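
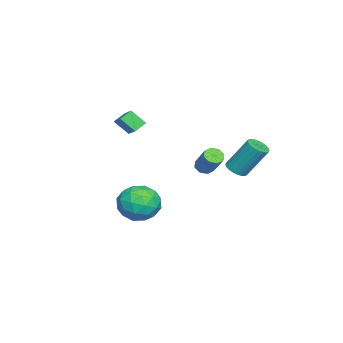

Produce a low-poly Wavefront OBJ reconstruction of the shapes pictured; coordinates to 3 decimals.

v -2.488 0.665 -2.357
v -1.999 0.525 -2.615
v -1.164 1.235 -1.422
v -1.652 1.375 -1.163
v -2.15 0.915 -2.742
v -1.314 1.624 -1.549
v -2.498 1.158 -2.643
v -1.663 1.868 -1.449
v -2.84 1.113 -2.376
v -2.005 1.822 -1.183
v -2.976 0.805 -2.098
v -2.141 1.515 -0.905
v -2.826 0.416 -1.971
v -1.99 1.125 -0.778
v -2.477 0.172 -2.071
v -1.642 0.882 -0.877
v -2.135 0.218 -2.337
v -1.3 0.927 -1.144
v -3.773 -4.621 -0.17
v -4.303 -4.187 0.263
v -3.77 -3.807 -0.982
v -4.3 -3.373 -0.55
v -2.6 -3.907 0.55
v -3.13 -3.473 0.982
v -2.597 -3.093 -0.263
v -3.127 -2.659 0.17
v -3.125 2.215 -2.662
v -2.537 1.952 -2.478
v -2.587 3.102 -0.674
v -3.175 3.365 -0.858
v -2.459 2.163 -2.611
v -2.509 3.313 -0.807
v -2.483 2.382 -2.751
v -2.532 3.532 -0.947
v -2.604 2.576 -2.878
v -2.653 3.726 -1.074
v -2.805 2.715 -2.972
v -2.854 3.865 -1.168
v -3.054 2.777 -3.019
v -3.103 3.928 -1.215
v -3.314 2.755 -3.011
v -3.363 3.905 -1.207
v -3.546 2.649 -2.95
v -3.595 3.8 -1.147
v -3.713 2.478 -2.846
v -3.763 3.628 -1.042
v -3.791 2.267 -2.713
v -3.841 3.417 -0.909
v -3.768 2.048 -2.573
v -3.817 3.198 -0.769
v -3.647 1.854 -2.446
v -3.696 3.004 -0.642
v -3.446 1.715 -2.352
v -3.495 2.865 -0.548
v -3.197 1.652 -2.305
v -3.246 2.803 -0.501
v -2.937 1.675 -2.313
v -2.986 2.825 -0.509
v -2.705 1.78 -2.373
v -2.754 2.931 -0.57
v 0.988 -1.081 -3.298
v 1.986 -0.464 -2.965
v 2.094 -2.676 -3.655
v 3.092 -2.059 -3.322
v 2.255 -2.36 -2.488
v 1.571 -1.374 -2.267
v 2.509 -1.766 -4.353
v 1.825 -0.78 -4.132
v 2.926 -0.887 -3.617
v 2.769 -1.254 -2.465
v 1.311 -1.886 -4.155
v 1.154 -2.253 -3.003
v 1.39 -0.632 -3.1
v 2.69 -2.508 -3.52
v 2.198 -2.684 -3.029
v 2.784 -2.321 -2.834
v 1.146 -1.167 -2.69
v 1.733 -0.804 -2.495
v 1.891 -1.919 -2.214
v 2.347 -2.336 -4.125
v 2.934 -1.973 -3.93
v 1.296 -0.819 -3.786
v 1.882 -0.456 -3.591
v 2.189 -1.221 -4.406
v 2.529 -0.518 -3.288
v 3.179 -1.456 -3.498
v 2.836 -1.284 -4.104
v 2.435 -0.705 -3.974
v 2.437 -0.734 -2.611
v 3.087 -1.672 -2.82
v 2.595 -1.848 -2.33
v 2.193 -1.269 -2.2
v 2.989 -0.983 -2.994
v 0.993 -1.468 -3.8
v 1.643 -2.406 -4.009
v 1.887 -1.871 -4.42
v 1.485 -1.292 -4.29
v 0.901 -1.684 -3.122
v 1.551 -2.622 -3.332
v 1.645 -2.435 -2.646
v 1.244 -1.856 -2.516
v 1.091 -2.157 -3.626
f 2 1 5
f 2 5 3
f 3 5 6
f 3 6 4
f 5 1 7
f 5 7 6
f 6 7 8
f 6 8 4
f 7 1 9
f 7 9 8
f 8 9 10
f 8 10 4
f 9 1 11
f 9 11 10
f 10 11 12
f 10 12 4
f 11 1 13
f 11 13 12
f 12 13 14
f 12 14 4
f 13 1 15
f 13 15 14
f 14 15 16
f 14 16 4
f 15 1 17
f 15 17 16
f 16 17 18
f 16 18 4
f 17 1 2
f 17 2 18
f 18 2 3
f 18 3 4
f 20 22 19
f 23 20 19
f 19 22 21
f 21 23 19
f 20 26 22
f 24 20 23
f 24 26 20
f 22 26 21
f 25 23 21
f 21 26 25
f 25 24 23
f 26 24 25
f 28 27 31
f 28 31 29
f 29 31 32
f 29 32 30
f 31 27 33
f 31 33 32
f 32 33 34
f 32 34 30
f 33 27 35
f 33 35 34
f 34 35 36
f 34 36 30
f 35 27 37
f 35 37 36
f 36 37 38
f 36 38 30
f 37 27 39
f 37 39 38
f 38 39 40
f 38 40 30
f 39 27 41
f 39 41 40
f 40 41 42
f 40 42 30
f 41 27 43
f 41 43 42
f 42 43 44
f 42 44 30
f 43 27 45
f 43 45 44
f 44 45 46
f 44 46 30
f 45 27 47
f 45 47 46
f 46 47 48
f 46 48 30
f 47 27 49
f 47 49 48
f 48 49 50
f 48 50 30
f 49 27 51
f 49 51 50
f 50 51 52
f 50 52 30
f 51 27 53
f 51 53 52
f 52 53 54
f 52 54 30
f 53 27 55
f 53 55 54
f 54 55 56
f 54 56 30
f 55 27 57
f 55 57 56
f 56 57 58
f 56 58 30
f 57 27 59
f 57 59 58
f 58 59 60
f 58 60 30
f 59 27 28
f 59 28 60
f 60 28 29
f 60 29 30
f 61 98 77
f 98 72 101
f 77 101 66
f 98 101 77
f 61 77 73
f 77 66 78
f 73 78 62
f 77 78 73
f 61 73 82
f 73 62 83
f 82 83 68
f 73 83 82
f 61 82 94
f 82 68 97
f 94 97 71
f 82 97 94
f 61 94 98
f 94 71 102
f 98 102 72
f 94 102 98
f 62 78 89
f 78 66 92
f 89 92 70
f 78 92 89
f 66 101 79
f 101 72 100
f 79 100 65
f 101 100 79
f 72 102 99
f 102 71 95
f 99 95 63
f 102 95 99
f 71 97 96
f 97 68 84
f 96 84 67
f 97 84 96
f 68 83 88
f 83 62 85
f 88 85 69
f 83 85 88
f 64 90 76
f 90 70 91
f 76 91 65
f 90 91 76
f 64 76 74
f 76 65 75
f 74 75 63
f 76 75 74
f 64 74 81
f 74 63 80
f 81 80 67
f 74 80 81
f 64 81 86
f 81 67 87
f 86 87 69
f 81 87 86
f 64 86 90
f 86 69 93
f 90 93 70
f 86 93 90
f 65 91 79
f 91 70 92
f 79 92 66
f 91 92 79
f 63 75 99
f 75 65 100
f 99 100 72
f 75 100 99
f 67 80 96
f 80 63 95
f 96 95 71
f 80 95 96
f 69 87 88
f 87 67 84
f 88 84 68
f 87 84 88
f 70 93 89
f 93 69 85
f 89 85 62
f 93 85 89



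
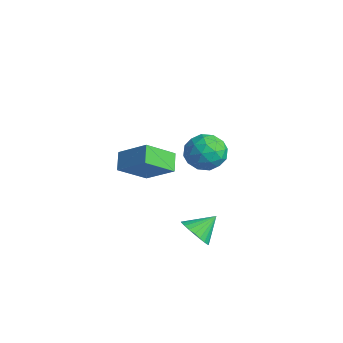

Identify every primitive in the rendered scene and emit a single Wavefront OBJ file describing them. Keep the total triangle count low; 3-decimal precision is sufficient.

v -4.038 -1.254 -0.197
v -2.495 -0.467 1.009
v -3.949 0.433 -1.411
v -2.406 1.22 -0.205
v -3.214 -1.8 -0.895
v -1.671 -1.013 0.311
v -3.125 -0.113 -2.109
v -1.582 0.674 -0.903
v 3.418 -1.172 -1.778
v 4.078 -1.613 -1.221
v 3.482 0.032 -0.902
v 4.299 -1.44 -1.475
v 4.386 -1.226 -1.775
v 4.326 -1.004 -2.075
v 4.127 -0.807 -2.33
v 3.821 -0.666 -2.502
v 3.453 -0.602 -2.563
v 3.08 -0.625 -2.504
v 2.758 -0.731 -2.335
v 2.537 -0.904 -2.082
v 2.449 -1.117 -1.782
v 2.51 -1.339 -1.481
v 2.708 -1.536 -1.226
v 3.015 -1.677 -1.055
v 3.383 -1.741 -0.994
v 3.756 -1.719 -1.052
v 2.679 0.892 3.838
v 3.482 0.286 3.245
v 1.318 -0.186 3.095
v 2.121 -0.792 2.502
v 2.061 -0.884 3.664
v 2.902 -0.218 4.123
v 1.898 0.318 2.217
v 2.739 0.984 2.676
v 2.999 -0.068 2.243
v 3.1 -0.811 3.137
v 1.7 0.911 3.203
v 1.801 0.168 4.097
v 3.2 0.684 3.606
v 1.6 -0.584 2.734
v 1.565 -0.638 3.417
v 2.036 -0.994 3.068
v 2.859 0.387 4.123
v 3.331 0.031 3.774
v 2.496 -0.657 4.021
v 1.469 0.069 2.566
v 1.941 -0.287 2.217
v 2.764 1.094 3.272
v 3.235 0.738 2.923
v 2.304 0.757 2.319
v 3.388 0.12 2.669
v 2.588 -0.514 2.233
v 2.457 0.138 2.065
v 2.952 0.53 2.335
v 3.447 -0.317 3.195
v 2.647 -0.951 2.758
v 2.612 -1.005 3.441
v 3.106 -0.614 3.711
v 3.163 -0.526 2.606
v 2.153 1.051 3.582
v 1.353 0.417 3.145
v 1.694 0.714 2.629
v 2.188 1.105 2.899
v 2.212 0.614 4.107
v 1.412 -0.02 3.671
v 1.848 -0.43 4.005
v 2.343 -0.038 4.275
v 1.637 0.626 3.734
f 2 4 1
f 5 2 1
f 1 4 3
f 3 5 1
f 2 8 4
f 6 2 5
f 6 8 2
f 4 8 3
f 7 5 3
f 3 8 7
f 7 6 5
f 8 6 7
f 10 9 12
f 10 12 11
f 12 9 13
f 12 13 11
f 13 9 14
f 13 14 11
f 14 9 15
f 14 15 11
f 15 9 16
f 15 16 11
f 16 9 17
f 16 17 11
f 17 9 18
f 17 18 11
f 18 9 19
f 18 19 11
f 19 9 20
f 19 20 11
f 20 9 21
f 20 21 11
f 21 9 22
f 21 22 11
f 22 9 23
f 22 23 11
f 23 9 24
f 23 24 11
f 24 9 25
f 24 25 11
f 25 9 26
f 25 26 11
f 26 9 10
f 26 10 11
f 27 64 43
f 64 38 67
f 43 67 32
f 64 67 43
f 27 43 39
f 43 32 44
f 39 44 28
f 43 44 39
f 27 39 48
f 39 28 49
f 48 49 34
f 39 49 48
f 27 48 60
f 48 34 63
f 60 63 37
f 48 63 60
f 27 60 64
f 60 37 68
f 64 68 38
f 60 68 64
f 28 44 55
f 44 32 58
f 55 58 36
f 44 58 55
f 32 67 45
f 67 38 66
f 45 66 31
f 67 66 45
f 38 68 65
f 68 37 61
f 65 61 29
f 68 61 65
f 37 63 62
f 63 34 50
f 62 50 33
f 63 50 62
f 34 49 54
f 49 28 51
f 54 51 35
f 49 51 54
f 30 56 42
f 56 36 57
f 42 57 31
f 56 57 42
f 30 42 40
f 42 31 41
f 40 41 29
f 42 41 40
f 30 40 47
f 40 29 46
f 47 46 33
f 40 46 47
f 30 47 52
f 47 33 53
f 52 53 35
f 47 53 52
f 30 52 56
f 52 35 59
f 56 59 36
f 52 59 56
f 31 57 45
f 57 36 58
f 45 58 32
f 57 58 45
f 29 41 65
f 41 31 66
f 65 66 38
f 41 66 65
f 33 46 62
f 46 29 61
f 62 61 37
f 46 61 62
f 35 53 54
f 53 33 50
f 54 50 34
f 53 50 54
f 36 59 55
f 59 35 51
f 55 51 28
f 59 51 55



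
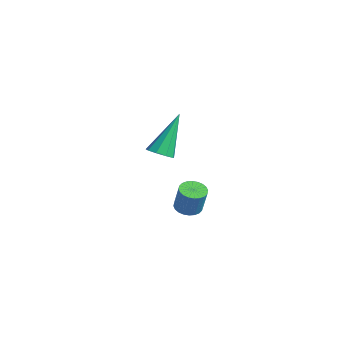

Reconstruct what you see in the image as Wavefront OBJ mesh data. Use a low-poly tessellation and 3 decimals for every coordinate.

v 2.926 -3.842 3.088
v 3.498 -3.834 3.23
v 2.474 -2.838 4.852
v 3.404 -3.504 3.018
v 3.086 -3.332 2.838
v 2.693 -3.398 2.776
v 2.409 -3.673 2.859
v 2.367 -4.026 3.049
v 2.586 -4.293 3.257
v 2.964 -4.349 3.386
v 3.325 -4.168 3.375
v 0.654 -1.682 -1.542
v 1.09 -2.069 -1.684
v 1.522 -2.025 -0.48
v 1.086 -1.638 -0.338
v 1.194 -1.865 -1.729
v 1.626 -1.82 -0.525
v 1.216 -1.632 -1.746
v 1.648 -1.587 -0.542
v 1.153 -1.407 -1.731
v 1.585 -1.363 -0.527
v 1.013 -1.224 -1.688
v 1.445 -1.18 -0.484
v 0.819 -1.111 -1.622
v 1.251 -1.066 -0.418
v 0.6 -1.085 -1.545
v 1.032 -1.04 -0.341
v 0.389 -1.15 -1.467
v 0.821 -1.105 -0.263
v 0.218 -1.295 -1.4
v 0.65 -1.251 -0.196
v 0.114 -1.5 -1.355
v 0.546 -1.455 -0.151
v 0.092 -1.733 -1.338
v 0.524 -1.688 -0.134
v 0.155 -1.957 -1.353
v 0.587 -1.913 -0.149
v 0.295 -2.14 -1.396
v 0.727 -2.096 -0.192
v 0.489 -2.254 -1.462
v 0.921 -2.209 -0.258
v 0.708 -2.28 -1.539
v 1.14 -2.235 -0.335
v 0.919 -2.215 -1.617
v 1.351 -2.17 -0.413
f 2 1 4
f 2 4 3
f 4 1 5
f 4 5 3
f 5 1 6
f 5 6 3
f 6 1 7
f 6 7 3
f 7 1 8
f 7 8 3
f 8 1 9
f 8 9 3
f 9 1 10
f 9 10 3
f 10 1 11
f 10 11 3
f 11 1 2
f 11 2 3
f 13 12 16
f 13 16 14
f 14 16 17
f 14 17 15
f 16 12 18
f 16 18 17
f 17 18 19
f 17 19 15
f 18 12 20
f 18 20 19
f 19 20 21
f 19 21 15
f 20 12 22
f 20 22 21
f 21 22 23
f 21 23 15
f 22 12 24
f 22 24 23
f 23 24 25
f 23 25 15
f 24 12 26
f 24 26 25
f 25 26 27
f 25 27 15
f 26 12 28
f 26 28 27
f 27 28 29
f 27 29 15
f 28 12 30
f 28 30 29
f 29 30 31
f 29 31 15
f 30 12 32
f 30 32 31
f 31 32 33
f 31 33 15
f 32 12 34
f 32 34 33
f 33 34 35
f 33 35 15
f 34 12 36
f 34 36 35
f 35 36 37
f 35 37 15
f 36 12 38
f 36 38 37
f 37 38 39
f 37 39 15
f 38 12 40
f 38 40 39
f 39 40 41
f 39 41 15
f 40 12 42
f 40 42 41
f 41 42 43
f 41 43 15
f 42 12 44
f 42 44 43
f 43 44 45
f 43 45 15
f 44 12 13
f 44 13 45
f 45 13 14
f 45 14 15



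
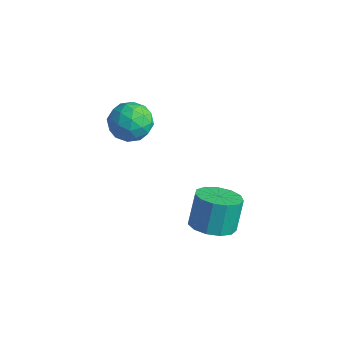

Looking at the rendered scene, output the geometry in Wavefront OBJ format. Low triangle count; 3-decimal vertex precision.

v -2.275 -2.577 1.077
v -1.293 -2.439 0.888
v -1.927 -3.961 1.872
v -0.945 -3.823 1.683
v -1.428 -3.209 2.322
v -1.643 -2.353 1.831
v -1.577 -4.047 0.929
v -1.792 -3.191 0.438
v -0.862 -3.347 0.797
v -0.769 -2.829 1.658
v -2.451 -3.571 1.102
v -2.358 -3.053 1.963
v -1.814 -2.386 0.913
v -1.406 -4.014 1.847
v -1.689 -3.653 2.223
v -1.112 -3.571 2.112
v -2.02 -2.336 1.467
v -1.443 -2.255 1.356
v -1.522 -2.708 2.199
v -1.777 -4.145 1.404
v -1.2 -4.064 1.293
v -2.108 -2.829 0.648
v -1.531 -2.747 0.537
v -1.698 -3.692 0.561
v -0.984 -2.839 0.748
v -0.78 -3.652 1.215
v -1.151 -3.784 0.772
v -1.277 -3.281 0.483
v -0.929 -2.535 1.255
v -0.725 -3.348 1.722
v -1.009 -2.987 2.097
v -1.135 -2.484 1.809
v -0.676 -3.068 1.201
v -2.495 -3.052 1.038
v -2.291 -3.865 1.505
v -2.085 -3.916 0.951
v -2.211 -3.413 0.663
v -2.44 -2.748 1.545
v -2.236 -3.561 2.012
v -1.943 -3.119 2.277
v -2.069 -2.616 1.988
v -2.544 -3.332 1.559
v 3.208 -3.213 -1.998
v 4.064 -3.599 -1.686
v 3.828 -2.994 -0.29
v 2.972 -2.607 -0.602
v 4.184 -3.093 -1.885
v 3.948 -2.487 -0.489
v 3.994 -2.624 -2.121
v 3.758 -2.018 -0.725
v 3.554 -2.342 -2.317
v 3.319 -1.736 -0.921
v 3.005 -2.337 -2.412
v 2.769 -1.731 -1.016
v 2.52 -2.61 -2.376
v 2.284 -2.004 -0.98
v 2.253 -3.074 -2.22
v 2.017 -2.468 -0.823
v 2.29 -3.583 -1.993
v 2.054 -2.977 -0.597
v 2.618 -3.974 -1.768
v 2.382 -3.368 -0.372
v 3.133 -4.123 -1.616
v 2.897 -3.517 -0.22
v 3.672 -3.984 -1.585
v 3.437 -3.378 -0.189
f 1 38 17
f 38 12 41
f 17 41 6
f 38 41 17
f 1 17 13
f 17 6 18
f 13 18 2
f 17 18 13
f 1 13 22
f 13 2 23
f 22 23 8
f 13 23 22
f 1 22 34
f 22 8 37
f 34 37 11
f 22 37 34
f 1 34 38
f 34 11 42
f 38 42 12
f 34 42 38
f 2 18 29
f 18 6 32
f 29 32 10
f 18 32 29
f 6 41 19
f 41 12 40
f 19 40 5
f 41 40 19
f 12 42 39
f 42 11 35
f 39 35 3
f 42 35 39
f 11 37 36
f 37 8 24
f 36 24 7
f 37 24 36
f 8 23 28
f 23 2 25
f 28 25 9
f 23 25 28
f 4 30 16
f 30 10 31
f 16 31 5
f 30 31 16
f 4 16 14
f 16 5 15
f 14 15 3
f 16 15 14
f 4 14 21
f 14 3 20
f 21 20 7
f 14 20 21
f 4 21 26
f 21 7 27
f 26 27 9
f 21 27 26
f 4 26 30
f 26 9 33
f 30 33 10
f 26 33 30
f 5 31 19
f 31 10 32
f 19 32 6
f 31 32 19
f 3 15 39
f 15 5 40
f 39 40 12
f 15 40 39
f 7 20 36
f 20 3 35
f 36 35 11
f 20 35 36
f 9 27 28
f 27 7 24
f 28 24 8
f 27 24 28
f 10 33 29
f 33 9 25
f 29 25 2
f 33 25 29
f 44 43 47
f 44 47 45
f 45 47 48
f 45 48 46
f 47 43 49
f 47 49 48
f 48 49 50
f 48 50 46
f 49 43 51
f 49 51 50
f 50 51 52
f 50 52 46
f 51 43 53
f 51 53 52
f 52 53 54
f 52 54 46
f 53 43 55
f 53 55 54
f 54 55 56
f 54 56 46
f 55 43 57
f 55 57 56
f 56 57 58
f 56 58 46
f 57 43 59
f 57 59 58
f 58 59 60
f 58 60 46
f 59 43 61
f 59 61 60
f 60 61 62
f 60 62 46
f 61 43 63
f 61 63 62
f 62 63 64
f 62 64 46
f 63 43 65
f 63 65 64
f 64 65 66
f 64 66 46
f 65 43 44
f 65 44 66
f 66 44 45
f 66 45 46



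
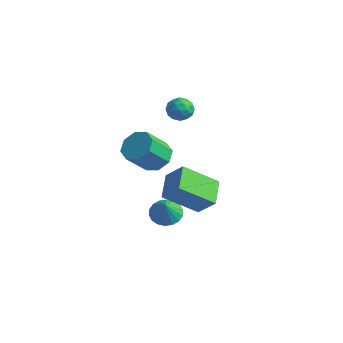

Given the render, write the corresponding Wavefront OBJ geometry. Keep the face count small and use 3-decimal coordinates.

v -2.696 0.264 -0.817
v -1.754 0.182 -0.721
v -1.983 -0.965 0.553
v -2.924 -0.884 0.457
v -2.032 0.706 -0.3
v -2.261 -0.442 0.974
v -2.699 0.97 -0.182
v -2.928 -0.177 1.092
v -3.364 0.821 -0.436
v -3.593 -0.327 0.839
v -3.637 0.345 -0.913
v -3.866 -0.802 0.361
v -3.359 -0.178 -1.334
v -3.588 -1.326 -0.06
v -2.692 -0.443 -1.452
v -2.921 -1.59 -0.178
v -2.027 -0.293 -1.199
v -2.256 -1.441 0.076
v -0.513 -1.612 -1.713
v 0.424 -1.405 -0.708
v -1.358 -0.462 -1.162
v -0.421 -0.255 -0.157
v 0.561 -0.205 -3.003
v 1.498 0.002 -1.998
v -0.284 0.945 -2.452
v 0.653 1.152 -1.447
v -2.287 1.519 2.97
v -1.926 1.719 2.361
v -1.834 0.421 2.879
v -1.473 0.621 2.27
v -1.274 0.896 2.923
v -1.553 1.574 2.979
v -2.207 0.566 2.261
v -2.486 1.244 2.317
v -1.876 1.129 1.923
v -1.299 1.333 2.332
v -2.461 0.807 2.908
v -1.884 1.011 3.317
v -2.146 1.715 2.673
v -1.614 0.425 2.567
v -1.497 0.586 2.951
v -1.284 0.704 2.592
v -1.927 1.63 3.037
v -1.715 1.748 2.679
v -1.332 1.264 3.009
v -2.045 0.392 2.561
v -1.833 0.51 2.203
v -2.476 1.436 2.648
v -2.263 1.554 2.289
v -2.428 0.876 2.231
v -1.904 1.486 2.058
v -1.638 0.841 2.004
v -2.07 0.808 1.999
v -2.234 1.207 2.032
v -1.565 1.606 2.298
v -1.299 0.961 2.245
v -1.182 1.123 2.629
v -1.347 1.521 2.662
v -1.536 1.26 2.041
v -2.461 1.179 2.995
v -2.195 0.534 2.942
v -2.413 0.619 2.578
v -2.578 1.017 2.611
v -2.122 1.299 3.236
v -1.856 0.654 3.182
v -1.526 0.933 3.208
v -1.69 1.332 3.241
v -2.224 0.88 3.199
v -1.757 -0.051 -4.343
v -1.282 -0.607 -4.777
v -1.343 -0.529 -3.277
v -1.049 -0.311 -4.735
v -0.956 0.035 -4.615
v -1.022 0.365 -4.442
v -1.234 0.612 -4.249
v -1.549 0.728 -4.075
v -1.905 0.69 -3.954
v -2.232 0.505 -3.91
v -2.465 0.209 -3.952
v -2.558 -0.137 -4.071
v -2.492 -0.467 -4.245
v -2.28 -0.714 -4.438
v -1.965 -0.83 -4.612
v -1.608 -0.792 -4.733
f 2 1 5
f 2 5 3
f 3 5 6
f 3 6 4
f 5 1 7
f 5 7 6
f 6 7 8
f 6 8 4
f 7 1 9
f 7 9 8
f 8 9 10
f 8 10 4
f 9 1 11
f 9 11 10
f 10 11 12
f 10 12 4
f 11 1 13
f 11 13 12
f 12 13 14
f 12 14 4
f 13 1 15
f 13 15 14
f 14 15 16
f 14 16 4
f 15 1 17
f 15 17 16
f 16 17 18
f 16 18 4
f 17 1 2
f 17 2 18
f 18 2 3
f 18 3 4
f 20 22 19
f 23 20 19
f 19 22 21
f 21 23 19
f 20 26 22
f 24 20 23
f 24 26 20
f 22 26 21
f 25 23 21
f 21 26 25
f 25 24 23
f 26 24 25
f 27 64 43
f 64 38 67
f 43 67 32
f 64 67 43
f 27 43 39
f 43 32 44
f 39 44 28
f 43 44 39
f 27 39 48
f 39 28 49
f 48 49 34
f 39 49 48
f 27 48 60
f 48 34 63
f 60 63 37
f 48 63 60
f 27 60 64
f 60 37 68
f 64 68 38
f 60 68 64
f 28 44 55
f 44 32 58
f 55 58 36
f 44 58 55
f 32 67 45
f 67 38 66
f 45 66 31
f 67 66 45
f 38 68 65
f 68 37 61
f 65 61 29
f 68 61 65
f 37 63 62
f 63 34 50
f 62 50 33
f 63 50 62
f 34 49 54
f 49 28 51
f 54 51 35
f 49 51 54
f 30 56 42
f 56 36 57
f 42 57 31
f 56 57 42
f 30 42 40
f 42 31 41
f 40 41 29
f 42 41 40
f 30 40 47
f 40 29 46
f 47 46 33
f 40 46 47
f 30 47 52
f 47 33 53
f 52 53 35
f 47 53 52
f 30 52 56
f 52 35 59
f 56 59 36
f 52 59 56
f 31 57 45
f 57 36 58
f 45 58 32
f 57 58 45
f 29 41 65
f 41 31 66
f 65 66 38
f 41 66 65
f 33 46 62
f 46 29 61
f 62 61 37
f 46 61 62
f 35 53 54
f 53 33 50
f 54 50 34
f 53 50 54
f 36 59 55
f 59 35 51
f 55 51 28
f 59 51 55
f 70 69 72
f 70 72 71
f 72 69 73
f 72 73 71
f 73 69 74
f 73 74 71
f 74 69 75
f 74 75 71
f 75 69 76
f 75 76 71
f 76 69 77
f 76 77 71
f 77 69 78
f 77 78 71
f 78 69 79
f 78 79 71
f 79 69 80
f 79 80 71
f 80 69 81
f 80 81 71
f 81 69 82
f 81 82 71
f 82 69 83
f 82 83 71
f 83 69 84
f 83 84 71
f 84 69 70
f 84 70 71



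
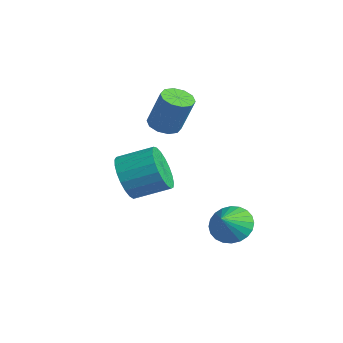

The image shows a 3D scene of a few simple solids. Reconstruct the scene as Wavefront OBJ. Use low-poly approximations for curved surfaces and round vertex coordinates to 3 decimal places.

v -1.358 -2.389 -0.453
v -0.7 -2.404 -1.231
v -0.003 -1.227 -0.666
v -0.662 -1.211 0.113
v -1.007 -2.152 -1.38
v -0.31 -0.974 -0.815
v -1.374 -1.94 -1.368
v -0.677 -0.763 -0.803
v -1.738 -1.806 -1.198
v -1.042 -0.628 -0.633
v -2.037 -1.772 -0.899
v -1.34 -0.595 -0.334
v -2.219 -1.845 -0.523
v -1.522 -0.668 0.042
v -2.252 -2.012 -0.134
v -1.555 -0.835 0.431
v -2.13 -2.245 0.199
v -1.433 -1.067 0.764
v -1.875 -2.502 0.42
v -1.178 -1.325 0.985
v -1.53 -2.739 0.49
v -0.834 -1.562 1.055
v -1.156 -2.916 0.397
v -0.459 -1.739 0.962
v -0.817 -3.002 0.157
v -0.12 -1.825 0.722
v -0.572 -2.981 -0.188
v 0.125 -1.804 0.377
v -0.462 -2.858 -0.579
v 0.235 -1.681 -0.014
v -0.508 -2.654 -0.948
v 0.189 -1.477 -0.383
v 2.736 -0.29 -1.437
v 3.259 -0.568 -2.047
v 3.184 -0.97 -0.743
v 3.437 -0.319 -1.918
v 3.507 -0.066 -1.715
v 3.461 0.153 -1.47
v 3.304 0.305 -1.221
v 3.06 0.366 -1.004
v 2.768 0.327 -0.853
v 2.47 0.194 -0.791
v 2.213 -0.012 -0.827
v 2.036 -0.261 -0.956
v 1.965 -0.514 -1.159
v 2.011 -0.733 -1.404
v 2.168 -0.884 -1.653
v 2.412 -0.945 -1.87
v 2.705 -0.907 -2.021
v 3.002 -0.774 -2.083
v -1.842 -0.549 1.681
v -1.219 -0.699 1.483
v -0.656 -0.421 3.041
v -1.278 -0.271 3.239
v -1.276 -0.292 1.431
v -0.712 -0.014 2.989
v -1.548 0.016 1.474
v -0.985 0.295 3.032
v -1.932 0.109 1.596
v -1.369 0.387 3.154
v -2.282 -0.049 1.751
v -1.719 0.229 3.309
v -2.464 -0.399 1.879
v -1.901 -0.121 3.437
v -2.408 -0.806 1.931
v -1.844 -0.528 3.489
v -2.135 -1.115 1.888
v -1.572 -0.836 3.446
v -1.751 -1.207 1.766
v -1.188 -0.929 3.324
v -1.401 -1.049 1.611
v -0.838 -0.771 3.169
f 2 1 5
f 2 5 3
f 3 5 6
f 3 6 4
f 5 1 7
f 5 7 6
f 6 7 8
f 6 8 4
f 7 1 9
f 7 9 8
f 8 9 10
f 8 10 4
f 9 1 11
f 9 11 10
f 10 11 12
f 10 12 4
f 11 1 13
f 11 13 12
f 12 13 14
f 12 14 4
f 13 1 15
f 13 15 14
f 14 15 16
f 14 16 4
f 15 1 17
f 15 17 16
f 16 17 18
f 16 18 4
f 17 1 19
f 17 19 18
f 18 19 20
f 18 20 4
f 19 1 21
f 19 21 20
f 20 21 22
f 20 22 4
f 21 1 23
f 21 23 22
f 22 23 24
f 22 24 4
f 23 1 25
f 23 25 24
f 24 25 26
f 24 26 4
f 25 1 27
f 25 27 26
f 26 27 28
f 26 28 4
f 27 1 29
f 27 29 28
f 28 29 30
f 28 30 4
f 29 1 31
f 29 31 30
f 30 31 32
f 30 32 4
f 31 1 2
f 31 2 32
f 32 2 3
f 32 3 4
f 34 33 36
f 34 36 35
f 36 33 37
f 36 37 35
f 37 33 38
f 37 38 35
f 38 33 39
f 38 39 35
f 39 33 40
f 39 40 35
f 40 33 41
f 40 41 35
f 41 33 42
f 41 42 35
f 42 33 43
f 42 43 35
f 43 33 44
f 43 44 35
f 44 33 45
f 44 45 35
f 45 33 46
f 45 46 35
f 46 33 47
f 46 47 35
f 47 33 48
f 47 48 35
f 48 33 49
f 48 49 35
f 49 33 50
f 49 50 35
f 50 33 34
f 50 34 35
f 52 51 55
f 52 55 53
f 53 55 56
f 53 56 54
f 55 51 57
f 55 57 56
f 56 57 58
f 56 58 54
f 57 51 59
f 57 59 58
f 58 59 60
f 58 60 54
f 59 51 61
f 59 61 60
f 60 61 62
f 60 62 54
f 61 51 63
f 61 63 62
f 62 63 64
f 62 64 54
f 63 51 65
f 63 65 64
f 64 65 66
f 64 66 54
f 65 51 67
f 65 67 66
f 66 67 68
f 66 68 54
f 67 51 69
f 67 69 68
f 68 69 70
f 68 70 54
f 69 51 71
f 69 71 70
f 70 71 72
f 70 72 54
f 71 51 52
f 71 52 72
f 72 52 53
f 72 53 54



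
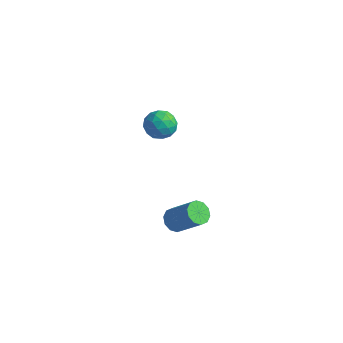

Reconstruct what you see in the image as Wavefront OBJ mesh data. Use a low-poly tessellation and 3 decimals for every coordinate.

v -3.976 3.232 1.127
v -3.537 3.688 1.579
v -3.063 3.212 0.261
v -2.624 3.668 0.713
v -2.77 2.934 0.926
v -3.334 2.946 1.461
v -3.266 3.954 0.379
v -3.83 3.966 0.914
v -3.098 4.134 1.117
v -2.791 3.504 1.455
v -3.809 3.396 0.385
v -3.502 2.766 0.723
v -3.837 3.462 1.429
v -2.763 3.438 0.411
v -2.849 3.006 0.536
v -2.591 3.275 0.801
v -3.718 3.026 1.36
v -3.459 3.294 1.626
v -3.008 2.851 1.241
v -3.141 3.606 0.214
v -2.882 3.874 0.48
v -4.009 3.625 1.039
v -3.751 3.894 1.304
v -3.592 4.049 0.599
v -3.32 3.992 1.423
v -2.784 3.98 0.914
v -3.161 4.148 0.718
v -3.493 4.156 1.032
v -3.14 3.622 1.622
v -2.604 3.61 1.112
v -2.689 3.178 1.238
v -3.021 3.186 1.552
v -2.882 3.884 1.35
v -3.996 3.29 0.728
v -3.46 3.278 0.218
v -3.579 3.714 0.288
v -3.911 3.722 0.602
v -3.816 2.92 0.926
v -3.28 2.908 0.417
v -3.107 2.744 0.808
v -3.439 2.752 1.122
v -3.718 3.016 0.49
v 1.321 -1.852 1.501
v 1.664 -2.167 1.189
v 2.741 -2.083 2.287
v 2.399 -1.768 2.599
v 1.72 -1.835 1.109
v 2.797 -1.751 2.206
v 1.624 -1.51 1.178
v 2.701 -1.426 2.275
v 1.413 -1.315 1.371
v 2.49 -1.231 2.468
v 1.166 -1.326 1.613
v 2.243 -1.242 2.711
v 0.979 -1.537 1.813
v 2.056 -1.453 2.911
v 0.923 -1.869 1.894
v 2 -1.785 2.991
v 1.019 -2.194 1.825
v 2.096 -2.11 2.922
v 1.23 -2.389 1.632
v 2.307 -2.305 2.729
v 1.477 -2.378 1.389
v 2.554 -2.294 2.487
f 1 38 17
f 38 12 41
f 17 41 6
f 38 41 17
f 1 17 13
f 17 6 18
f 13 18 2
f 17 18 13
f 1 13 22
f 13 2 23
f 22 23 8
f 13 23 22
f 1 22 34
f 22 8 37
f 34 37 11
f 22 37 34
f 1 34 38
f 34 11 42
f 38 42 12
f 34 42 38
f 2 18 29
f 18 6 32
f 29 32 10
f 18 32 29
f 6 41 19
f 41 12 40
f 19 40 5
f 41 40 19
f 12 42 39
f 42 11 35
f 39 35 3
f 42 35 39
f 11 37 36
f 37 8 24
f 36 24 7
f 37 24 36
f 8 23 28
f 23 2 25
f 28 25 9
f 23 25 28
f 4 30 16
f 30 10 31
f 16 31 5
f 30 31 16
f 4 16 14
f 16 5 15
f 14 15 3
f 16 15 14
f 4 14 21
f 14 3 20
f 21 20 7
f 14 20 21
f 4 21 26
f 21 7 27
f 26 27 9
f 21 27 26
f 4 26 30
f 26 9 33
f 30 33 10
f 26 33 30
f 5 31 19
f 31 10 32
f 19 32 6
f 31 32 19
f 3 15 39
f 15 5 40
f 39 40 12
f 15 40 39
f 7 20 36
f 20 3 35
f 36 35 11
f 20 35 36
f 9 27 28
f 27 7 24
f 28 24 8
f 27 24 28
f 10 33 29
f 33 9 25
f 29 25 2
f 33 25 29
f 44 43 47
f 44 47 45
f 45 47 48
f 45 48 46
f 47 43 49
f 47 49 48
f 48 49 50
f 48 50 46
f 49 43 51
f 49 51 50
f 50 51 52
f 50 52 46
f 51 43 53
f 51 53 52
f 52 53 54
f 52 54 46
f 53 43 55
f 53 55 54
f 54 55 56
f 54 56 46
f 55 43 57
f 55 57 56
f 56 57 58
f 56 58 46
f 57 43 59
f 57 59 58
f 58 59 60
f 58 60 46
f 59 43 61
f 59 61 60
f 60 61 62
f 60 62 46
f 61 43 63
f 61 63 62
f 62 63 64
f 62 64 46
f 63 43 44
f 63 44 64
f 64 44 45
f 64 45 46



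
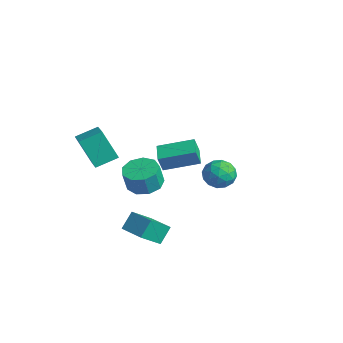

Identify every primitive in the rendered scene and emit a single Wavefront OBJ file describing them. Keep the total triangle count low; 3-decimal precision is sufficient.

v 1.379 -1.415 2.071
v 1.412 -1.724 2.969
v 2.354 0.082 2.549
v 2.387 -0.226 3.447
v 2.313 -1.954 1.853
v 2.346 -2.262 2.751
v 3.288 -0.456 2.331
v 3.321 -0.765 3.229
v -3.647 -3.104 0.994
v -3.36 -1.918 1.47
v -4.975 -2.559 0.436
v -4.687 -1.372 0.911
v -2.793 -2.668 -0.611
v -2.505 -1.481 -0.136
v -4.12 -2.122 -1.17
v -3.833 -0.936 -0.694
v -1.689 4.561 -3.34
v -0.871 4.58 -2.844
v -2.049 3.2 -2.696
v -1.231 3.219 -2.2
v -1.93 3.838 -1.993
v -1.708 4.679 -2.391
v -1.212 3.101 -3.149
v -0.99 3.942 -3.547
v -0.576 3.678 -2.726
v -1.02 4.133 -2.011
v -1.9 3.647 -3.529
v -2.344 4.102 -2.814
v -1.249 4.69 -3.149
v -1.671 3.09 -2.391
v -2.082 3.454 -2.27
v -1.602 3.465 -1.978
v -1.741 4.748 -2.882
v -1.26 4.759 -2.591
v -1.882 4.323 -2.09
v -1.66 3.021 -2.949
v -1.179 3.032 -2.658
v -1.318 4.315 -3.562
v -0.838 4.326 -3.27
v -1.038 3.457 -3.45
v -0.595 4.171 -2.788
v -0.806 3.371 -2.409
v -0.795 3.301 -2.967
v -0.664 3.796 -3.201
v -0.856 4.438 -2.367
v -1.067 3.638 -1.989
v -1.478 4.002 -1.867
v -1.347 4.497 -2.101
v -0.682 3.908 -2.298
v -1.853 4.142 -3.551
v -2.064 3.342 -3.173
v -1.573 3.283 -3.439
v -1.442 3.778 -3.673
v -2.114 4.409 -3.131
v -2.325 3.609 -2.752
v -2.256 3.984 -2.339
v -2.125 4.479 -2.573
v -2.238 3.872 -3.242
v -0.643 -2.495 -3.956
v -0.837 -1.78 -3.103
v -0.65 -1.354 -4.914
v -0.844 -0.639 -4.06
v 0.864 -2.321 -3.76
v 0.67 -1.606 -2.906
v 0.857 -1.18 -4.717
v 0.663 -0.465 -3.864
v -3.172 0.464 -3.172
v -2.243 0.124 -3.324
v -2.16 -0.204 -2.079
v -3.088 0.136 -1.928
v -2.225 0.785 -3.151
v -2.142 0.458 -1.906
v -2.65 1.297 -2.988
v -2.566 0.969 -1.743
v -3.318 1.418 -2.912
v -3.235 1.09 -1.667
v -3.918 1.093 -2.957
v -3.835 0.765 -1.712
v -4.169 0.473 -3.103
v -4.086 0.146 -1.858
v -3.953 -0.151 -3.282
v -3.87 -0.478 -2.037
v -3.371 -0.487 -3.409
v -3.288 -0.815 -2.164
v -2.696 -0.379 -3.426
v -2.613 -0.706 -2.181
f 2 4 1
f 5 2 1
f 1 4 3
f 3 5 1
f 2 8 4
f 6 2 5
f 6 8 2
f 4 8 3
f 7 5 3
f 3 8 7
f 7 6 5
f 8 6 7
f 10 12 9
f 13 10 9
f 9 12 11
f 11 13 9
f 10 16 12
f 14 10 13
f 14 16 10
f 12 16 11
f 15 13 11
f 11 16 15
f 15 14 13
f 16 14 15
f 17 54 33
f 54 28 57
f 33 57 22
f 54 57 33
f 17 33 29
f 33 22 34
f 29 34 18
f 33 34 29
f 17 29 38
f 29 18 39
f 38 39 24
f 29 39 38
f 17 38 50
f 38 24 53
f 50 53 27
f 38 53 50
f 17 50 54
f 50 27 58
f 54 58 28
f 50 58 54
f 18 34 45
f 34 22 48
f 45 48 26
f 34 48 45
f 22 57 35
f 57 28 56
f 35 56 21
f 57 56 35
f 28 58 55
f 58 27 51
f 55 51 19
f 58 51 55
f 27 53 52
f 53 24 40
f 52 40 23
f 53 40 52
f 24 39 44
f 39 18 41
f 44 41 25
f 39 41 44
f 20 46 32
f 46 26 47
f 32 47 21
f 46 47 32
f 20 32 30
f 32 21 31
f 30 31 19
f 32 31 30
f 20 30 37
f 30 19 36
f 37 36 23
f 30 36 37
f 20 37 42
f 37 23 43
f 42 43 25
f 37 43 42
f 20 42 46
f 42 25 49
f 46 49 26
f 42 49 46
f 21 47 35
f 47 26 48
f 35 48 22
f 47 48 35
f 19 31 55
f 31 21 56
f 55 56 28
f 31 56 55
f 23 36 52
f 36 19 51
f 52 51 27
f 36 51 52
f 25 43 44
f 43 23 40
f 44 40 24
f 43 40 44
f 26 49 45
f 49 25 41
f 45 41 18
f 49 41 45
f 60 62 59
f 63 60 59
f 59 62 61
f 61 63 59
f 60 66 62
f 64 60 63
f 64 66 60
f 62 66 61
f 65 63 61
f 61 66 65
f 65 64 63
f 66 64 65
f 68 67 71
f 68 71 69
f 69 71 72
f 69 72 70
f 71 67 73
f 71 73 72
f 72 73 74
f 72 74 70
f 73 67 75
f 73 75 74
f 74 75 76
f 74 76 70
f 75 67 77
f 75 77 76
f 76 77 78
f 76 78 70
f 77 67 79
f 77 79 78
f 78 79 80
f 78 80 70
f 79 67 81
f 79 81 80
f 80 81 82
f 80 82 70
f 81 67 83
f 81 83 82
f 82 83 84
f 82 84 70
f 83 67 85
f 83 85 84
f 84 85 86
f 84 86 70
f 85 67 68
f 85 68 86
f 86 68 69
f 86 69 70



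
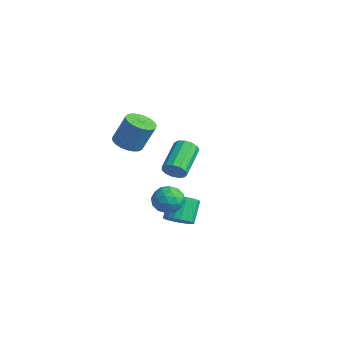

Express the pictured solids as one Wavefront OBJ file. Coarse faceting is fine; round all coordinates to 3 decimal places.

v 3.675 -2.226 -0.705
v 4.045 -2.627 -0.151
v 2.575 -2.693 -0.309
v 2.945 -3.094 0.245
v 2.906 -2.318 0.287
v 3.586 -2.03 0.043
v 3.034 -3.29 -0.503
v 3.714 -3.002 -0.747
v 3.649 -3.285 -0.026
v 3.569 -2.685 0.463
v 3.051 -2.635 -0.923
v 2.971 -2.035 -0.434
v 3.957 -2.386 -0.462
v 2.663 -2.934 0.002
v 2.64 -2.478 0.027
v 2.858 -2.715 0.353
v 3.687 -2.034 -0.349
v 3.904 -2.27 -0.023
v 3.234 -2.089 0.234
v 2.716 -3.05 -0.437
v 2.933 -3.286 -0.111
v 3.762 -2.605 -0.813
v 3.98 -2.842 -0.487
v 3.386 -3.231 -0.694
v 3.941 -3.008 -0.063
v 3.294 -3.283 0.169
v 3.347 -3.398 -0.27
v 3.747 -3.228 -0.414
v 3.894 -2.655 0.224
v 3.248 -2.93 0.456
v 3.225 -2.474 0.481
v 3.625 -2.304 0.337
v 3.662 -3.042 0.297
v 3.372 -2.39 -0.916
v 2.726 -2.665 -0.684
v 2.995 -3.016 -0.797
v 3.395 -2.846 -0.941
v 3.326 -2.037 -0.629
v 2.679 -2.312 -0.397
v 2.873 -2.092 -0.046
v 3.273 -1.922 -0.19
v 2.958 -2.278 -0.757
v -2.041 1.267 -2.413
v -1.619 1.294 -1.932
v -2.577 2.64 -1.167
v -2.999 2.613 -1.647
v -1.5 1.523 -2.185
v -2.458 2.868 -1.42
v -1.553 1.67 -2.51
v -2.511 3.015 -1.745
v -1.761 1.689 -2.804
v -2.718 3.035 -2.039
v -2.058 1.575 -2.974
v -3.015 2.92 -2.208
v -2.349 1.363 -2.965
v -3.307 2.708 -2.2
v -2.543 1.12 -2.782
v -3.5 2.466 -2.016
v -2.577 0.924 -2.481
v -3.535 2.27 -1.715
v -2.442 0.838 -2.158
v -3.399 2.183 -1.393
v -2.179 0.887 -1.916
v -3.136 2.233 -1.151
v -1.872 1.057 -1.832
v -2.83 2.403 -1.067
v -1.414 -1.705 0.761
v -0.855 -1.285 0.463
v -0.466 -0.796 1.881
v -1.026 -1.215 2.179
v -1.098 -1.083 0.46
v -0.709 -0.593 1.878
v -1.396 -0.988 0.508
v -1.007 -0.499 1.927
v -1.696 -1.017 0.601
v -1.308 -0.528 2.019
v -1.948 -1.165 0.721
v -1.56 -0.676 2.14
v -2.108 -1.407 0.848
v -1.719 -0.917 2.267
v -2.148 -1.7 0.96
v -1.759 -1.21 2.378
v -2.061 -1.993 1.038
v -1.672 -1.504 2.456
v -1.862 -2.237 1.067
v -1.473 -1.748 2.486
v -1.586 -2.389 1.044
v -1.197 -1.9 2.462
v -1.28 -2.422 0.971
v -0.891 -1.933 2.39
v -0.997 -2.332 0.863
v -0.608 -1.842 2.281
v -0.787 -2.133 0.736
v -0.398 -1.643 2.155
v -0.685 -1.86 0.614
v -0.296 -1.37 2.033
v -0.709 -1.56 0.517
v -0.32 -1.07 1.936
v 1.717 -1.027 -3.013
v 2.025 -1.466 -2.533
v 1.51 -0.793 -1.587
v 1.203 -0.353 -2.067
v 2.235 -1.256 -2.568
v 1.72 -0.583 -1.622
v 2.356 -1.006 -2.681
v 1.841 -0.333 -1.735
v 2.366 -0.759 -2.85
v 1.851 -0.086 -1.904
v 2.264 -0.559 -3.048
v 1.749 0.114 -2.102
v 2.067 -0.44 -3.24
v 1.553 0.233 -2.294
v 1.81 -0.422 -3.393
v 1.296 0.251 -2.447
v 1.537 -0.509 -3.48
v 1.023 0.165 -2.534
v 1.295 -0.685 -3.486
v 0.781 -0.012 -2.54
v 1.126 -0.92 -3.41
v 0.612 -0.247 -2.464
v 1.06 -1.174 -3.266
v 0.545 -0.501 -2.32
v 1.106 -1.402 -3.078
v 0.592 -0.729 -2.132
v 1.259 -1.565 -2.879
v 0.744 -0.892 -1.933
v 1.491 -1.636 -2.703
v 0.976 -0.962 -1.757
v 1.762 -1.6 -2.58
v 1.247 -0.927 -1.634
f 1 38 17
f 38 12 41
f 17 41 6
f 38 41 17
f 1 17 13
f 17 6 18
f 13 18 2
f 17 18 13
f 1 13 22
f 13 2 23
f 22 23 8
f 13 23 22
f 1 22 34
f 22 8 37
f 34 37 11
f 22 37 34
f 1 34 38
f 34 11 42
f 38 42 12
f 34 42 38
f 2 18 29
f 18 6 32
f 29 32 10
f 18 32 29
f 6 41 19
f 41 12 40
f 19 40 5
f 41 40 19
f 12 42 39
f 42 11 35
f 39 35 3
f 42 35 39
f 11 37 36
f 37 8 24
f 36 24 7
f 37 24 36
f 8 23 28
f 23 2 25
f 28 25 9
f 23 25 28
f 4 30 16
f 30 10 31
f 16 31 5
f 30 31 16
f 4 16 14
f 16 5 15
f 14 15 3
f 16 15 14
f 4 14 21
f 14 3 20
f 21 20 7
f 14 20 21
f 4 21 26
f 21 7 27
f 26 27 9
f 21 27 26
f 4 26 30
f 26 9 33
f 30 33 10
f 26 33 30
f 5 31 19
f 31 10 32
f 19 32 6
f 31 32 19
f 3 15 39
f 15 5 40
f 39 40 12
f 15 40 39
f 7 20 36
f 20 3 35
f 36 35 11
f 20 35 36
f 9 27 28
f 27 7 24
f 28 24 8
f 27 24 28
f 10 33 29
f 33 9 25
f 29 25 2
f 33 25 29
f 44 43 47
f 44 47 45
f 45 47 48
f 45 48 46
f 47 43 49
f 47 49 48
f 48 49 50
f 48 50 46
f 49 43 51
f 49 51 50
f 50 51 52
f 50 52 46
f 51 43 53
f 51 53 52
f 52 53 54
f 52 54 46
f 53 43 55
f 53 55 54
f 54 55 56
f 54 56 46
f 55 43 57
f 55 57 56
f 56 57 58
f 56 58 46
f 57 43 59
f 57 59 58
f 58 59 60
f 58 60 46
f 59 43 61
f 59 61 60
f 60 61 62
f 60 62 46
f 61 43 63
f 61 63 62
f 62 63 64
f 62 64 46
f 63 43 65
f 63 65 64
f 64 65 66
f 64 66 46
f 65 43 44
f 65 44 66
f 66 44 45
f 66 45 46
f 68 67 71
f 68 71 69
f 69 71 72
f 69 72 70
f 71 67 73
f 71 73 72
f 72 73 74
f 72 74 70
f 73 67 75
f 73 75 74
f 74 75 76
f 74 76 70
f 75 67 77
f 75 77 76
f 76 77 78
f 76 78 70
f 77 67 79
f 77 79 78
f 78 79 80
f 78 80 70
f 79 67 81
f 79 81 80
f 80 81 82
f 80 82 70
f 81 67 83
f 81 83 82
f 82 83 84
f 82 84 70
f 83 67 85
f 83 85 84
f 84 85 86
f 84 86 70
f 85 67 87
f 85 87 86
f 86 87 88
f 86 88 70
f 87 67 89
f 87 89 88
f 88 89 90
f 88 90 70
f 89 67 91
f 89 91 90
f 90 91 92
f 90 92 70
f 91 67 93
f 91 93 92
f 92 93 94
f 92 94 70
f 93 67 95
f 93 95 94
f 94 95 96
f 94 96 70
f 95 67 97
f 95 97 96
f 96 97 98
f 96 98 70
f 97 67 68
f 97 68 98
f 98 68 69
f 98 69 70
f 100 99 103
f 100 103 101
f 101 103 104
f 101 104 102
f 103 99 105
f 103 105 104
f 104 105 106
f 104 106 102
f 105 99 107
f 105 107 106
f 106 107 108
f 106 108 102
f 107 99 109
f 107 109 108
f 108 109 110
f 108 110 102
f 109 99 111
f 109 111 110
f 110 111 112
f 110 112 102
f 111 99 113
f 111 113 112
f 112 113 114
f 112 114 102
f 113 99 115
f 113 115 114
f 114 115 116
f 114 116 102
f 115 99 117
f 115 117 116
f 116 117 118
f 116 118 102
f 117 99 119
f 117 119 118
f 118 119 120
f 118 120 102
f 119 99 121
f 119 121 120
f 120 121 122
f 120 122 102
f 121 99 123
f 121 123 122
f 122 123 124
f 122 124 102
f 123 99 125
f 123 125 124
f 124 125 126
f 124 126 102
f 125 99 127
f 125 127 126
f 126 127 128
f 126 128 102
f 127 99 129
f 127 129 128
f 128 129 130
f 128 130 102
f 129 99 100
f 129 100 130
f 130 100 101
f 130 101 102



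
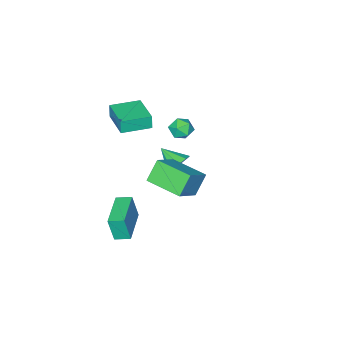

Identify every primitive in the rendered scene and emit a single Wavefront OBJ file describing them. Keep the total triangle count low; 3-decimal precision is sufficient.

v 2.216 -1.858 -4.486
v 2.398 -2.147 -2.994
v 1.687 -1.145 -4.283
v 1.869 -1.435 -2.791
v 3.971 -0.565 -4.449
v 4.153 -0.855 -2.957
v 3.442 0.147 -4.246
v 3.624 -0.142 -2.754
v -0.936 -0.76 -1.35
v -0.183 -0.534 -1.158
v -0.764 -1.96 -0.61
v -0.539 -0.349 -0.776
v -1.081 -0.357 -0.662
v -1.556 -0.554 -0.87
v -1.74 -0.847 -1.303
v -1.549 -1.099 -1.757
v -1.071 -1.193 -2.021
v -0.53 -1.084 -1.971
v -0.179 -0.824 -1.63
v 1.653 1.521 2.275
v 3.074 1.833 3.352
v 1.309 3.538 2.145
v 2.73 3.85 3.223
v 2.47 1.59 1.177
v 3.891 1.902 2.255
v 2.126 3.607 1.048
v 3.547 3.919 2.125
v 0.508 -2.145 3.197
v 0.44 -2.231 4.02
v 1.334 -0.385 3.449
v 1.266 -0.471 4.272
v 2.034 -2.869 3.248
v 1.966 -2.955 4.071
v 2.86 -1.109 3.5
v 2.792 -1.195 4.323
v -2.763 -1.95 -0.757
v -2.313 -2.523 -1.031
v -3.627 -2.797 -0.409
v -3.177 -3.37 -0.683
v -2.96 -2.973 -0.05
v -2.426 -2.45 -0.265
v -3.514 -2.87 -1.175
v -2.98 -2.347 -1.39
v -2.777 -3.091 -1.29
v -2.434 -3.155 -0.594
v -3.506 -2.165 -0.846
v -3.163 -2.229 -0.15
f 2 4 1
f 5 2 1
f 1 4 3
f 3 5 1
f 2 8 4
f 6 2 5
f 6 8 2
f 4 8 3
f 7 5 3
f 3 8 7
f 7 6 5
f 8 6 7
f 10 9 12
f 10 12 11
f 12 9 13
f 12 13 11
f 13 9 14
f 13 14 11
f 14 9 15
f 14 15 11
f 15 9 16
f 15 16 11
f 16 9 17
f 16 17 11
f 17 9 18
f 17 18 11
f 18 9 19
f 18 19 11
f 19 9 10
f 19 10 11
f 21 23 20
f 24 21 20
f 20 23 22
f 22 24 20
f 21 27 23
f 25 21 24
f 25 27 21
f 23 27 22
f 26 24 22
f 22 27 26
f 26 25 24
f 27 25 26
f 29 31 28
f 32 29 28
f 28 31 30
f 30 32 28
f 29 35 31
f 33 29 32
f 33 35 29
f 31 35 30
f 34 32 30
f 30 35 34
f 34 33 32
f 35 33 34
f 36 47 41
f 36 41 37
f 36 37 43
f 36 43 46
f 36 46 47
f 37 41 45
f 41 47 40
f 47 46 38
f 46 43 42
f 43 37 44
f 39 45 40
f 39 40 38
f 39 38 42
f 39 42 44
f 39 44 45
f 40 45 41
f 38 40 47
f 42 38 46
f 44 42 43
f 45 44 37



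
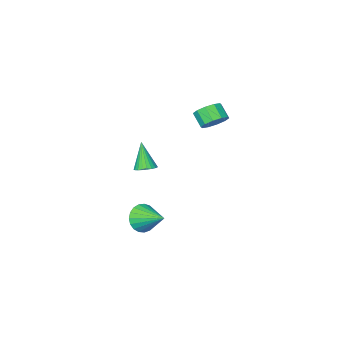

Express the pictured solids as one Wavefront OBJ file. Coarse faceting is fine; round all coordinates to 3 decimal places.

v 0.396 0.964 -0.263
v 1.023 0.681 -0.311
v 0.184 0.196 1.463
v 1.081 0.919 -0.199
v 1.035 1.163 -0.096
v 0.891 1.377 -0.018
v 0.672 1.528 0.023
v 0.411 1.593 0.02
v 0.147 1.563 -0.026
v -0.079 1.441 -0.108
v -0.232 1.246 -0.214
v -0.29 1.009 -0.326
v -0.244 0.765 -0.429
v -0.1 0.551 -0.507
v 0.119 0.4 -0.548
v 0.38 0.334 -0.545
v 0.644 0.365 -0.499
v 0.87 0.487 -0.417
v 0.736 1.155 -4.243
v 1.318 1.602 -4.952
v 0.404 2.865 -3.437
v 0.934 1.613 -5.133
v 0.516 1.545 -5.16
v 0.137 1.409 -5.029
v -0.14 1.23 -4.762
v -0.265 1.037 -4.405
v -0.216 0.865 -4.02
v -0.004 0.743 -3.674
v 0.337 0.692 -3.426
v 0.746 0.721 -3.32
v 1.154 0.826 -3.373
v 1.489 0.987 -3.577
v 1.694 1.177 -3.896
v 1.734 1.363 -4.275
v 1.6 1.513 -4.648
v -3.352 2.432 3.002
v -2.855 2.925 3.551
v -2.871 2.121 4.287
v -3.368 1.628 3.738
v -3.383 3.033 3.658
v -3.399 2.229 4.394
v -3.9 2.911 3.514
v -3.916 2.108 4.25
v -4.207 2.607 3.174
v -4.224 1.803 3.91
v -4.188 2.235 2.769
v -4.204 1.431 3.505
v -3.849 1.939 2.453
v -3.865 1.135 3.189
v -3.321 1.831 2.346
v -3.337 1.027 3.082
v -2.804 1.952 2.49
v -2.82 1.149 3.226
v -2.496 2.257 2.83
v -2.513 1.453 3.566
v -2.516 2.629 3.235
v -2.532 1.825 3.971
f 2 1 4
f 2 4 3
f 4 1 5
f 4 5 3
f 5 1 6
f 5 6 3
f 6 1 7
f 6 7 3
f 7 1 8
f 7 8 3
f 8 1 9
f 8 9 3
f 9 1 10
f 9 10 3
f 10 1 11
f 10 11 3
f 11 1 12
f 11 12 3
f 12 1 13
f 12 13 3
f 13 1 14
f 13 14 3
f 14 1 15
f 14 15 3
f 15 1 16
f 15 16 3
f 16 1 17
f 16 17 3
f 17 1 18
f 17 18 3
f 18 1 2
f 18 2 3
f 20 19 22
f 20 22 21
f 22 19 23
f 22 23 21
f 23 19 24
f 23 24 21
f 24 19 25
f 24 25 21
f 25 19 26
f 25 26 21
f 26 19 27
f 26 27 21
f 27 19 28
f 27 28 21
f 28 19 29
f 28 29 21
f 29 19 30
f 29 30 21
f 30 19 31
f 30 31 21
f 31 19 32
f 31 32 21
f 32 19 33
f 32 33 21
f 33 19 34
f 33 34 21
f 34 19 35
f 34 35 21
f 35 19 20
f 35 20 21
f 37 36 40
f 37 40 38
f 38 40 41
f 38 41 39
f 40 36 42
f 40 42 41
f 41 42 43
f 41 43 39
f 42 36 44
f 42 44 43
f 43 44 45
f 43 45 39
f 44 36 46
f 44 46 45
f 45 46 47
f 45 47 39
f 46 36 48
f 46 48 47
f 47 48 49
f 47 49 39
f 48 36 50
f 48 50 49
f 49 50 51
f 49 51 39
f 50 36 52
f 50 52 51
f 51 52 53
f 51 53 39
f 52 36 54
f 52 54 53
f 53 54 55
f 53 55 39
f 54 36 56
f 54 56 55
f 55 56 57
f 55 57 39
f 56 36 37
f 56 37 57
f 57 37 38
f 57 38 39



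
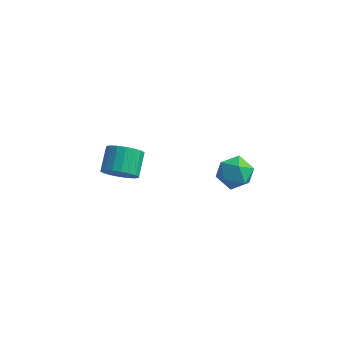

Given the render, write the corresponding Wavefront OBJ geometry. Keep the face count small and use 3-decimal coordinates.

v -3.7 0.886 -0.441
v -3.4 0.382 0.442
v -3.621 1.689 1.264
v -3.92 2.194 0.381
v -2.993 0.555 0.276
v -3.214 1.862 1.099
v -2.726 0.793 -0.031
v -2.947 2.1 0.791
v -2.652 1.05 -0.42
v -2.873 2.357 0.402
v -2.786 1.275 -0.813
v -3.007 2.582 0.01
v -3.1 1.422 -1.132
v -3.321 2.729 -0.31
v -3.533 1.464 -1.314
v -3.754 2.771 -0.492
v -3.999 1.391 -1.324
v -4.22 2.698 -0.502
v -4.406 1.218 -1.159
v -4.627 2.525 -0.336
v -4.673 0.98 -0.851
v -4.894 2.287 -0.029
v -4.747 0.723 -0.462
v -4.968 2.03 0.36
v -4.613 0.498 -0.07
v -4.834 1.805 0.753
v -4.299 0.351 0.25
v -4.52 1.658 1.072
v -3.866 0.309 0.432
v -4.087 1.616 1.254
v 3.15 1.494 2.591
v 3.672 0.641 2.175
v 2.188 0.419 3.585
v 2.71 -0.434 3.169
v 3.23 0.253 3.825
v 3.825 0.917 3.211
v 2.035 0.143 2.549
v 2.63 0.807 1.935
v 2.983 -0.194 2.149
v 3.722 -0.126 2.938
v 2.138 1.186 2.822
v 2.877 1.254 3.611
f 2 1 5
f 2 5 3
f 3 5 6
f 3 6 4
f 5 1 7
f 5 7 6
f 6 7 8
f 6 8 4
f 7 1 9
f 7 9 8
f 8 9 10
f 8 10 4
f 9 1 11
f 9 11 10
f 10 11 12
f 10 12 4
f 11 1 13
f 11 13 12
f 12 13 14
f 12 14 4
f 13 1 15
f 13 15 14
f 14 15 16
f 14 16 4
f 15 1 17
f 15 17 16
f 16 17 18
f 16 18 4
f 17 1 19
f 17 19 18
f 18 19 20
f 18 20 4
f 19 1 21
f 19 21 20
f 20 21 22
f 20 22 4
f 21 1 23
f 21 23 22
f 22 23 24
f 22 24 4
f 23 1 25
f 23 25 24
f 24 25 26
f 24 26 4
f 25 1 27
f 25 27 26
f 26 27 28
f 26 28 4
f 27 1 29
f 27 29 28
f 28 29 30
f 28 30 4
f 29 1 2
f 29 2 30
f 30 2 3
f 30 3 4
f 31 42 36
f 31 36 32
f 31 32 38
f 31 38 41
f 31 41 42
f 32 36 40
f 36 42 35
f 42 41 33
f 41 38 37
f 38 32 39
f 34 40 35
f 34 35 33
f 34 33 37
f 34 37 39
f 34 39 40
f 35 40 36
f 33 35 42
f 37 33 41
f 39 37 38
f 40 39 32



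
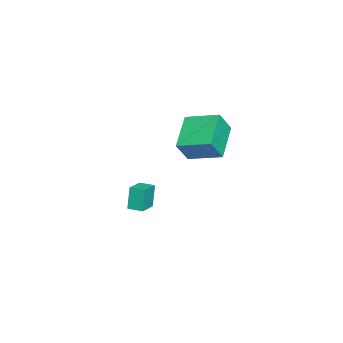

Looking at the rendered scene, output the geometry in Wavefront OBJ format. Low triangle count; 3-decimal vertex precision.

v -1.976 -0.37 -4.052
v -2.324 -0.32 -2.687
v -1.803 0.483 -4.039
v -2.15 0.532 -2.673
v -0.81 -0.612 -3.747
v -1.157 -0.563 -2.381
v -0.636 0.24 -3.733
v -0.984 0.29 -2.368
v -0.62 3.012 2.575
v -0.306 4.797 3.11
v 1.303 2.968 1.592
v 1.617 4.753 2.126
v -0.017 2.547 3.774
v 0.297 4.332 4.308
v 1.906 2.503 2.79
v 2.22 4.288 3.325
f 2 4 1
f 5 2 1
f 1 4 3
f 3 5 1
f 2 8 4
f 6 2 5
f 6 8 2
f 4 8 3
f 7 5 3
f 3 8 7
f 7 6 5
f 8 6 7
f 10 12 9
f 13 10 9
f 9 12 11
f 11 13 9
f 10 16 12
f 14 10 13
f 14 16 10
f 12 16 11
f 15 13 11
f 11 16 15
f 15 14 13
f 16 14 15



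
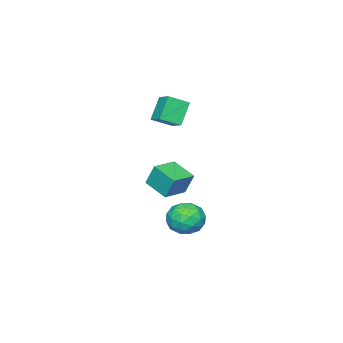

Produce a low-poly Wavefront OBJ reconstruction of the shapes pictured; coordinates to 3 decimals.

v -3.576 -2.768 -2.982
v -3.638 -2.285 -1.787
v -3.377 -1.441 -3.507
v -3.439 -0.959 -2.312
v -2.201 -2.921 -2.848
v -2.263 -2.439 -1.653
v -2.002 -1.595 -3.373
v -2.064 -1.112 -2.178
v 2.922 4.015 -1.876
v 3.785 3.824 -1.568
v 2.355 2.976 -0.932
v 3.218 2.785 -0.624
v 2.82 3.607 -0.421
v 3.171 4.25 -1.005
v 2.969 2.55 -1.495
v 3.32 3.193 -2.079
v 3.814 2.919 -1.333
v 3.722 3.572 -0.669
v 2.418 3.228 -1.831
v 2.326 3.881 -1.167
v 3.403 4.011 -1.805
v 2.737 2.789 -0.695
v 2.503 3.273 -0.576
v 3.01 3.16 -0.395
v 3.042 4.261 -1.474
v 3.549 4.149 -1.293
v 2.982 4.021 -0.619
v 2.591 2.651 -1.207
v 3.098 2.539 -1.026
v 3.13 3.64 -2.105
v 3.637 3.527 -1.924
v 3.158 2.779 -1.881
v 3.928 3.366 -1.486
v 3.594 2.756 -0.931
v 3.448 2.618 -1.443
v 3.654 2.995 -1.786
v 3.873 3.75 -1.096
v 3.54 3.139 -0.541
v 3.307 3.623 -0.421
v 3.512 4 -0.764
v 3.891 3.218 -0.957
v 2.6 3.661 -1.959
v 2.267 3.05 -1.404
v 2.628 2.8 -1.736
v 2.833 3.177 -2.079
v 2.546 4.044 -1.569
v 2.212 3.434 -1.014
v 2.486 3.805 -0.714
v 2.692 4.182 -1.057
v 2.249 3.582 -1.543
v -2.592 -1.127 2.723
v -1.802 -1.762 3.224
v -2.155 -0.271 3.119
v -1.365 -0.905 3.621
v -1.775 -1.015 1.579
v -0.985 -1.649 2.081
v -1.338 -0.158 1.976
v -0.548 -0.793 2.477
f 2 4 1
f 5 2 1
f 1 4 3
f 3 5 1
f 2 8 4
f 6 2 5
f 6 8 2
f 4 8 3
f 7 5 3
f 3 8 7
f 7 6 5
f 8 6 7
f 9 46 25
f 46 20 49
f 25 49 14
f 46 49 25
f 9 25 21
f 25 14 26
f 21 26 10
f 25 26 21
f 9 21 30
f 21 10 31
f 30 31 16
f 21 31 30
f 9 30 42
f 30 16 45
f 42 45 19
f 30 45 42
f 9 42 46
f 42 19 50
f 46 50 20
f 42 50 46
f 10 26 37
f 26 14 40
f 37 40 18
f 26 40 37
f 14 49 27
f 49 20 48
f 27 48 13
f 49 48 27
f 20 50 47
f 50 19 43
f 47 43 11
f 50 43 47
f 19 45 44
f 45 16 32
f 44 32 15
f 45 32 44
f 16 31 36
f 31 10 33
f 36 33 17
f 31 33 36
f 12 38 24
f 38 18 39
f 24 39 13
f 38 39 24
f 12 24 22
f 24 13 23
f 22 23 11
f 24 23 22
f 12 22 29
f 22 11 28
f 29 28 15
f 22 28 29
f 12 29 34
f 29 15 35
f 34 35 17
f 29 35 34
f 12 34 38
f 34 17 41
f 38 41 18
f 34 41 38
f 13 39 27
f 39 18 40
f 27 40 14
f 39 40 27
f 11 23 47
f 23 13 48
f 47 48 20
f 23 48 47
f 15 28 44
f 28 11 43
f 44 43 19
f 28 43 44
f 17 35 36
f 35 15 32
f 36 32 16
f 35 32 36
f 18 41 37
f 41 17 33
f 37 33 10
f 41 33 37
f 52 54 51
f 55 52 51
f 51 54 53
f 53 55 51
f 52 58 54
f 56 52 55
f 56 58 52
f 54 58 53
f 57 55 53
f 53 58 57
f 57 56 55
f 58 56 57



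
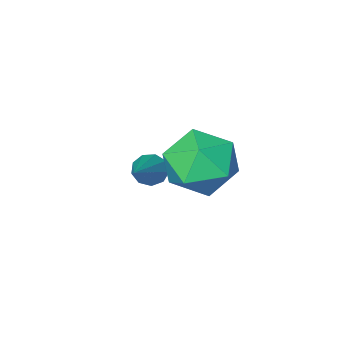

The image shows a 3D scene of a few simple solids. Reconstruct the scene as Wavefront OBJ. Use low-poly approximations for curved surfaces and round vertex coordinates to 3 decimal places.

v 2.855 0.138 -1.713
v 3.159 -0.296 -1.566
v 4.085 1.382 -0.587
v 3.296 -0.144 -1.882
v 3.226 0.139 -2.119
v 2.983 0.423 -2.166
v 2.68 0.573 -2.001
v 2.459 0.52 -1.702
v 2.423 0.288 -1.407
v 2.59 -0.013 -1.256
v 2.88 -0.244 -1.319
v 2.889 4.196 0.628
v 3.938 3.74 0.457
v 2.142 2.48 0.623
v 3.191 2.024 0.452
v 2.935 2.522 1.464
v 3.396 3.583 1.467
v 2.684 2.637 -0.387
v 3.145 3.698 -0.384
v 3.811 2.777 -0.17
v 3.966 2.706 0.974
v 2.114 3.514 0.106
v 2.269 3.443 1.25
f 2 1 4
f 2 4 3
f 4 1 5
f 4 5 3
f 5 1 6
f 5 6 3
f 6 1 7
f 6 7 3
f 7 1 8
f 7 8 3
f 8 1 9
f 8 9 3
f 9 1 10
f 9 10 3
f 10 1 11
f 10 11 3
f 11 1 2
f 11 2 3
f 12 23 17
f 12 17 13
f 12 13 19
f 12 19 22
f 12 22 23
f 13 17 21
f 17 23 16
f 23 22 14
f 22 19 18
f 19 13 20
f 15 21 16
f 15 16 14
f 15 14 18
f 15 18 20
f 15 20 21
f 16 21 17
f 14 16 23
f 18 14 22
f 20 18 19
f 21 20 13



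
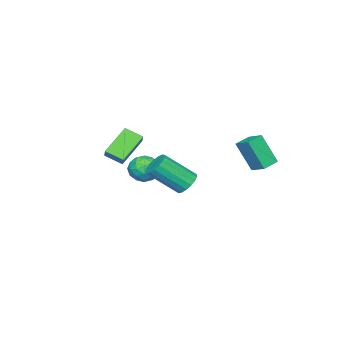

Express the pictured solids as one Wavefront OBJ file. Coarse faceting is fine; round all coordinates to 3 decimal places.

v -2.042 -3.183 1.139
v -1.294 -2.607 1.193
v -1.466 -3.813 -0.133
v -0.718 -3.237 -0.079
v -0.833 -3.924 0.562
v -1.189 -3.535 1.347
v -1.571 -2.885 -0.287
v -1.927 -2.496 0.498
v -1.002 -2.423 0.311
v -0.546 -3.065 0.836
v -2.214 -3.355 0.224
v -1.758 -3.997 0.749
v -1.719 -2.84 1.277
v -1.041 -3.58 -0.217
v -1.109 -3.984 0.159
v -0.669 -3.645 0.191
v -1.657 -3.385 1.368
v -1.217 -3.046 1.4
v -0.946 -3.82 1.029
v -1.543 -3.374 -0.34
v -1.103 -3.035 -0.308
v -2.091 -2.775 0.869
v -1.651 -2.436 0.901
v -1.814 -2.6 0.031
v -1.107 -2.393 0.791
v -0.769 -2.763 0.044
v -1.27 -2.556 -0.079
v -1.48 -2.328 0.383
v -0.839 -2.77 1.099
v -0.501 -3.14 0.352
v -0.568 -3.544 0.728
v -0.778 -3.315 1.19
v -0.668 -2.662 0.581
v -2.259 -3.28 0.708
v -1.921 -3.65 -0.039
v -1.982 -3.105 -0.13
v -2.192 -2.876 0.332
v -1.991 -3.657 1.016
v -1.653 -4.027 0.269
v -1.28 -4.092 0.677
v -1.49 -3.864 1.139
v -2.092 -3.758 0.479
v -1.303 -4.475 2.942
v -0.746 -3.984 3.581
v -1.596 -3.502 2.449
v -1.039 -3.01 3.088
v 0.219 -4.63 1.732
v 0.776 -4.138 2.371
v -0.074 -3.656 1.239
v 0.483 -3.165 1.878
v 1.276 1.499 1.749
v 1.908 1.917 1.684
v 2.896 0.638 3.087
v 2.264 0.221 3.151
v 1.726 2.075 1.957
v 2.714 0.796 3.359
v 1.441 2.102 2.182
v 2.43 0.823 3.584
v 1.119 1.99 2.307
v 2.107 0.711 3.71
v 0.832 1.766 2.305
v 1.82 0.487 3.707
v 0.647 1.481 2.175
v 1.635 0.202 3.578
v 0.606 1.2 1.948
v 1.595 -0.079 3.35
v 0.719 0.988 1.675
v 1.707 -0.291 3.077
v 0.959 0.893 1.419
v 1.947 -0.386 2.821
v 1.272 0.936 1.238
v 2.26 -0.342 2.641
v 1.585 1.109 1.175
v 2.574 -0.17 2.577
v 1.828 1.371 1.243
v 2.817 0.092 2.645
v 1.944 1.663 1.427
v 2.933 0.384 2.829
v -3.453 3.073 1.887
v -3.25 2.192 3.626
v -3.195 4.02 2.337
v -2.991 3.139 4.076
v -2.469 2.901 1.684
v -2.265 2.02 3.423
v -2.21 3.848 2.134
v -2.007 2.967 3.873
f 1 38 17
f 38 12 41
f 17 41 6
f 38 41 17
f 1 17 13
f 17 6 18
f 13 18 2
f 17 18 13
f 1 13 22
f 13 2 23
f 22 23 8
f 13 23 22
f 1 22 34
f 22 8 37
f 34 37 11
f 22 37 34
f 1 34 38
f 34 11 42
f 38 42 12
f 34 42 38
f 2 18 29
f 18 6 32
f 29 32 10
f 18 32 29
f 6 41 19
f 41 12 40
f 19 40 5
f 41 40 19
f 12 42 39
f 42 11 35
f 39 35 3
f 42 35 39
f 11 37 36
f 37 8 24
f 36 24 7
f 37 24 36
f 8 23 28
f 23 2 25
f 28 25 9
f 23 25 28
f 4 30 16
f 30 10 31
f 16 31 5
f 30 31 16
f 4 16 14
f 16 5 15
f 14 15 3
f 16 15 14
f 4 14 21
f 14 3 20
f 21 20 7
f 14 20 21
f 4 21 26
f 21 7 27
f 26 27 9
f 21 27 26
f 4 26 30
f 26 9 33
f 30 33 10
f 26 33 30
f 5 31 19
f 31 10 32
f 19 32 6
f 31 32 19
f 3 15 39
f 15 5 40
f 39 40 12
f 15 40 39
f 7 20 36
f 20 3 35
f 36 35 11
f 20 35 36
f 9 27 28
f 27 7 24
f 28 24 8
f 27 24 28
f 10 33 29
f 33 9 25
f 29 25 2
f 33 25 29
f 44 46 43
f 47 44 43
f 43 46 45
f 45 47 43
f 44 50 46
f 48 44 47
f 48 50 44
f 46 50 45
f 49 47 45
f 45 50 49
f 49 48 47
f 50 48 49
f 52 51 55
f 52 55 53
f 53 55 56
f 53 56 54
f 55 51 57
f 55 57 56
f 56 57 58
f 56 58 54
f 57 51 59
f 57 59 58
f 58 59 60
f 58 60 54
f 59 51 61
f 59 61 60
f 60 61 62
f 60 62 54
f 61 51 63
f 61 63 62
f 62 63 64
f 62 64 54
f 63 51 65
f 63 65 64
f 64 65 66
f 64 66 54
f 65 51 67
f 65 67 66
f 66 67 68
f 66 68 54
f 67 51 69
f 67 69 68
f 68 69 70
f 68 70 54
f 69 51 71
f 69 71 70
f 70 71 72
f 70 72 54
f 71 51 73
f 71 73 72
f 72 73 74
f 72 74 54
f 73 51 75
f 73 75 74
f 74 75 76
f 74 76 54
f 75 51 77
f 75 77 76
f 76 77 78
f 76 78 54
f 77 51 52
f 77 52 78
f 78 52 53
f 78 53 54
f 80 82 79
f 83 80 79
f 79 82 81
f 81 83 79
f 80 86 82
f 84 80 83
f 84 86 80
f 82 86 81
f 85 83 81
f 81 86 85
f 85 84 83
f 86 84 85



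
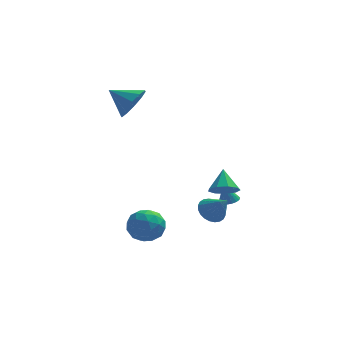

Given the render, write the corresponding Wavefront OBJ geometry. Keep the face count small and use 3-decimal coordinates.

v 2.114 0.697 -3.658
v 2.486 0.271 -4.18
v 2.826 0.023 -2.602
v 2.671 0.506 -4.155
v 2.771 0.77 -4.053
v 2.771 1.024 -3.892
v 2.671 1.227 -3.694
v 2.487 1.35 -3.492
v 2.246 1.373 -3.314
v 1.984 1.294 -3.189
v 1.743 1.123 -3.135
v 1.558 0.888 -3.161
v 1.458 0.623 -3.262
v 1.458 0.37 -3.424
v 1.557 0.167 -3.621
v 1.742 0.044 -3.824
v 1.983 0.02 -4.001
v 2.244 0.1 -4.126
v 2.564 -1.942 -0.796
v 3.12 -1.585 -1.152
v 2.556 -1.038 0.096
v 2.666 -1.419 -1.324
v 2.165 -1.497 -1.25
v 1.85 -1.784 -0.963
v 1.87 -2.144 -0.598
v 2.215 -2.41 -0.326
v 2.723 -2.456 -0.274
v 3.157 -2.262 -0.467
v 3.314 -1.918 -0.813
v -1.582 3.187 2.35
v -1.023 3.317 3.194
v -2.758 3.693 3.05
v -0.995 3.849 2.857
v -1.19 4.128 2.326
v -1.535 4.047 1.805
v -1.898 3.638 1.492
v -2.14 3.056 1.506
v -2.169 2.524 1.843
v -1.973 2.245 2.374
v -1.628 2.326 2.895
v -1.265 2.735 3.208
v 3.079 3.287 -4.425
v 3.549 3.527 -4.309
v 2.781 3.333 -3.315
v 3.404 3.713 -4.355
v 3.195 3.815 -4.415
v 2.963 3.812 -4.477
v 2.754 3.706 -4.529
v 2.609 3.516 -4.56
v 2.557 3.282 -4.565
v 2.609 3.048 -4.541
v 2.754 2.862 -4.495
v 2.963 2.76 -4.435
v 3.195 2.763 -4.372
v 3.404 2.869 -4.321
v 3.549 3.059 -4.29
v 3.6 3.293 -4.285
v -1.721 -0.421 -3.293
v -0.771 -0.144 -3.157
v -1.249 -1.496 -4.403
v -0.299 -1.219 -4.267
v -0.783 -1.712 -3.546
v -1.075 -1.048 -2.86
v -0.945 -0.592 -4.7
v -1.237 0.072 -4.014
v -0.292 -0.25 -4.027
v -0.191 -0.942 -3.314
v -1.829 -0.698 -4.246
v -1.728 -1.39 -3.533
v -1.288 -0.188 -3.127
v -0.732 -1.452 -4.433
v -1.017 -1.742 -4.009
v -0.459 -1.579 -3.929
v -1.466 -0.719 -2.953
v -0.908 -0.556 -2.873
v -0.915 -1.478 -3.102
v -1.112 -1.084 -4.687
v -0.554 -0.921 -4.607
v -1.561 -0.061 -3.631
v -1.003 0.102 -3.551
v -1.105 -0.162 -4.458
v -0.447 -0.087 -3.559
v -0.17 -0.719 -4.212
v -0.55 -0.351 -4.466
v -0.721 0.04 -4.063
v -0.388 -0.494 -3.14
v -0.111 -1.126 -3.792
v -0.395 -1.416 -3.368
v -0.567 -1.025 -2.965
v -0.106 -0.556 -3.651
v -1.909 -0.514 -3.768
v -1.632 -1.146 -4.42
v -1.453 -0.615 -4.595
v -1.625 -0.224 -4.192
v -1.85 -0.921 -3.348
v -1.573 -1.553 -4.001
v -1.299 -1.68 -3.497
v -1.47 -1.289 -3.094
v -1.914 -1.084 -3.909
f 2 1 4
f 2 4 3
f 4 1 5
f 4 5 3
f 5 1 6
f 5 6 3
f 6 1 7
f 6 7 3
f 7 1 8
f 7 8 3
f 8 1 9
f 8 9 3
f 9 1 10
f 9 10 3
f 10 1 11
f 10 11 3
f 11 1 12
f 11 12 3
f 12 1 13
f 12 13 3
f 13 1 14
f 13 14 3
f 14 1 15
f 14 15 3
f 15 1 16
f 15 16 3
f 16 1 17
f 16 17 3
f 17 1 18
f 17 18 3
f 18 1 2
f 18 2 3
f 20 19 22
f 20 22 21
f 22 19 23
f 22 23 21
f 23 19 24
f 23 24 21
f 24 19 25
f 24 25 21
f 25 19 26
f 25 26 21
f 26 19 27
f 26 27 21
f 27 19 28
f 27 28 21
f 28 19 29
f 28 29 21
f 29 19 20
f 29 20 21
f 31 30 33
f 31 33 32
f 33 30 34
f 33 34 32
f 34 30 35
f 34 35 32
f 35 30 36
f 35 36 32
f 36 30 37
f 36 37 32
f 37 30 38
f 37 38 32
f 38 30 39
f 38 39 32
f 39 30 40
f 39 40 32
f 40 30 41
f 40 41 32
f 41 30 31
f 41 31 32
f 43 42 45
f 43 45 44
f 45 42 46
f 45 46 44
f 46 42 47
f 46 47 44
f 47 42 48
f 47 48 44
f 48 42 49
f 48 49 44
f 49 42 50
f 49 50 44
f 50 42 51
f 50 51 44
f 51 42 52
f 51 52 44
f 52 42 53
f 52 53 44
f 53 42 54
f 53 54 44
f 54 42 55
f 54 55 44
f 55 42 56
f 55 56 44
f 56 42 57
f 56 57 44
f 57 42 43
f 57 43 44
f 58 95 74
f 95 69 98
f 74 98 63
f 95 98 74
f 58 74 70
f 74 63 75
f 70 75 59
f 74 75 70
f 58 70 79
f 70 59 80
f 79 80 65
f 70 80 79
f 58 79 91
f 79 65 94
f 91 94 68
f 79 94 91
f 58 91 95
f 91 68 99
f 95 99 69
f 91 99 95
f 59 75 86
f 75 63 89
f 86 89 67
f 75 89 86
f 63 98 76
f 98 69 97
f 76 97 62
f 98 97 76
f 69 99 96
f 99 68 92
f 96 92 60
f 99 92 96
f 68 94 93
f 94 65 81
f 93 81 64
f 94 81 93
f 65 80 85
f 80 59 82
f 85 82 66
f 80 82 85
f 61 87 73
f 87 67 88
f 73 88 62
f 87 88 73
f 61 73 71
f 73 62 72
f 71 72 60
f 73 72 71
f 61 71 78
f 71 60 77
f 78 77 64
f 71 77 78
f 61 78 83
f 78 64 84
f 83 84 66
f 78 84 83
f 61 83 87
f 83 66 90
f 87 90 67
f 83 90 87
f 62 88 76
f 88 67 89
f 76 89 63
f 88 89 76
f 60 72 96
f 72 62 97
f 96 97 69
f 72 97 96
f 64 77 93
f 77 60 92
f 93 92 68
f 77 92 93
f 66 84 85
f 84 64 81
f 85 81 65
f 84 81 85
f 67 90 86
f 90 66 82
f 86 82 59
f 90 82 86



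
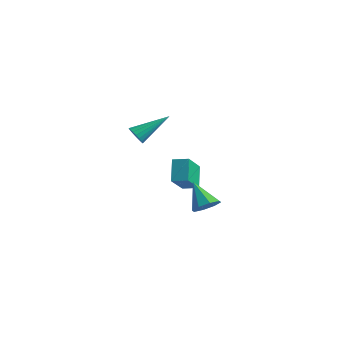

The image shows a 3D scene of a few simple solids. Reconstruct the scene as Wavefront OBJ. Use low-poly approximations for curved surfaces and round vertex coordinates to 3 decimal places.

v 3.564 -1.455 -0.079
v 4.12 -1.19 0.384
v 2.436 -1.145 1.099
v 3.885 -0.766 0.048
v 3.463 -0.746 -0.362
v 3.1 -1.141 -0.606
v 3.009 -1.72 -0.542
v 3.243 -2.143 -0.205
v 3.666 -2.163 0.205
v 4.029 -1.768 0.449
v -0.112 1.03 -1.121
v 0.334 -0.339 0.102
v -0.698 1.773 -0.076
v -0.252 0.403 1.147
v 0.652 1.417 -0.967
v 1.098 0.047 0.256
v 0.066 2.159 0.078
v 0.512 0.79 1.301
v -3.665 1.477 1.344
v -3.145 1.151 1.432
v -2.815 3.123 2.436
v -3.095 1.282 1.194
v -3.159 1.453 0.987
v -3.322 1.628 0.85
v -3.553 1.773 0.811
v -3.807 1.86 0.877
v -4.032 1.871 1.036
v -4.184 1.804 1.256
v -4.234 1.672 1.493
v -4.171 1.502 1.701
v -4.008 1.326 1.838
v -3.776 1.181 1.877
v -3.523 1.094 1.811
v -3.298 1.084 1.652
f 2 1 4
f 2 4 3
f 4 1 5
f 4 5 3
f 5 1 6
f 5 6 3
f 6 1 7
f 6 7 3
f 7 1 8
f 7 8 3
f 8 1 9
f 8 9 3
f 9 1 10
f 9 10 3
f 10 1 2
f 10 2 3
f 12 14 11
f 15 12 11
f 11 14 13
f 13 15 11
f 12 18 14
f 16 12 15
f 16 18 12
f 14 18 13
f 17 15 13
f 13 18 17
f 17 16 15
f 18 16 17
f 20 19 22
f 20 22 21
f 22 19 23
f 22 23 21
f 23 19 24
f 23 24 21
f 24 19 25
f 24 25 21
f 25 19 26
f 25 26 21
f 26 19 27
f 26 27 21
f 27 19 28
f 27 28 21
f 28 19 29
f 28 29 21
f 29 19 30
f 29 30 21
f 30 19 31
f 30 31 21
f 31 19 32
f 31 32 21
f 32 19 33
f 32 33 21
f 33 19 34
f 33 34 21
f 34 19 20
f 34 20 21



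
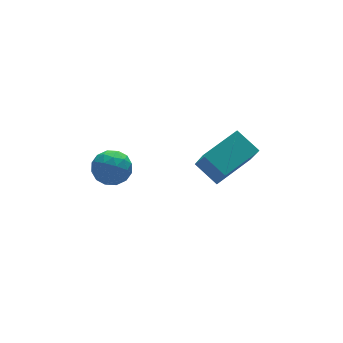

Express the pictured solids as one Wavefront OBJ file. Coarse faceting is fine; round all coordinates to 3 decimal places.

v 0.73 1.111 -3.507
v 0.636 0.284 -2.272
v 0.294 2.099 -2.879
v 0.2 1.272 -1.643
v 2.46 1.588 -3.057
v 2.366 0.761 -1.821
v 2.024 2.576 -2.428
v 1.93 1.749 -1.193
v -3.027 3.093 -2.059
v -2.418 2.526 -2.182
v -3.842 2.114 -1.578
v -3.233 1.547 -1.701
v -3.148 2.132 -1.103
v -2.645 2.737 -1.4
v -3.615 1.903 -2.36
v -3.112 2.508 -2.657
v -2.782 1.791 -2.368
v -2.493 1.932 -1.591
v -3.767 2.708 -2.169
v -3.478 2.849 -1.392
v -2.651 2.895 -2.162
v -3.609 1.745 -1.598
v -3.559 2.088 -1.246
v -3.201 1.755 -1.318
v -2.784 3.019 -1.703
v -2.426 2.686 -1.775
v -2.855 2.454 -1.141
v -3.834 1.954 -1.985
v -3.476 1.621 -2.057
v -3.059 2.885 -2.442
v -2.701 2.552 -2.514
v -3.405 2.186 -2.619
v -2.507 2.13 -2.344
v -2.986 1.554 -2.062
v -3.211 1.764 -2.449
v -2.915 2.119 -2.624
v -2.337 2.213 -1.888
v -2.816 1.637 -1.605
v -2.766 1.981 -1.253
v -2.47 2.337 -1.428
v -2.551 1.781 -1.997
v -3.444 3.003 -2.155
v -3.923 2.427 -1.872
v -3.79 2.303 -2.332
v -3.494 2.659 -2.507
v -3.274 3.086 -1.698
v -3.753 2.51 -1.416
v -3.345 2.521 -1.136
v -3.049 2.876 -1.311
v -3.709 2.859 -1.763
f 2 4 1
f 5 2 1
f 1 4 3
f 3 5 1
f 2 8 4
f 6 2 5
f 6 8 2
f 4 8 3
f 7 5 3
f 3 8 7
f 7 6 5
f 8 6 7
f 9 46 25
f 46 20 49
f 25 49 14
f 46 49 25
f 9 25 21
f 25 14 26
f 21 26 10
f 25 26 21
f 9 21 30
f 21 10 31
f 30 31 16
f 21 31 30
f 9 30 42
f 30 16 45
f 42 45 19
f 30 45 42
f 9 42 46
f 42 19 50
f 46 50 20
f 42 50 46
f 10 26 37
f 26 14 40
f 37 40 18
f 26 40 37
f 14 49 27
f 49 20 48
f 27 48 13
f 49 48 27
f 20 50 47
f 50 19 43
f 47 43 11
f 50 43 47
f 19 45 44
f 45 16 32
f 44 32 15
f 45 32 44
f 16 31 36
f 31 10 33
f 36 33 17
f 31 33 36
f 12 38 24
f 38 18 39
f 24 39 13
f 38 39 24
f 12 24 22
f 24 13 23
f 22 23 11
f 24 23 22
f 12 22 29
f 22 11 28
f 29 28 15
f 22 28 29
f 12 29 34
f 29 15 35
f 34 35 17
f 29 35 34
f 12 34 38
f 34 17 41
f 38 41 18
f 34 41 38
f 13 39 27
f 39 18 40
f 27 40 14
f 39 40 27
f 11 23 47
f 23 13 48
f 47 48 20
f 23 48 47
f 15 28 44
f 28 11 43
f 44 43 19
f 28 43 44
f 17 35 36
f 35 15 32
f 36 32 16
f 35 32 36
f 18 41 37
f 41 17 33
f 37 33 10
f 41 33 37

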